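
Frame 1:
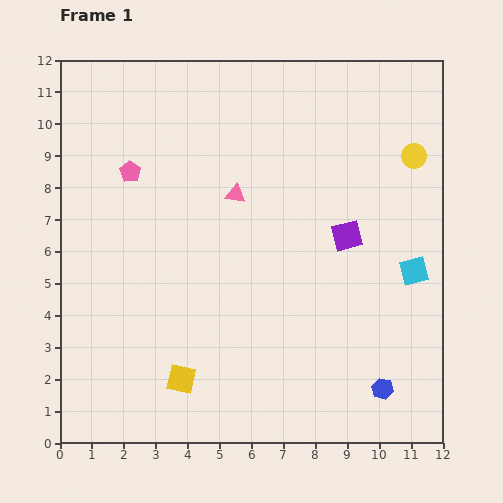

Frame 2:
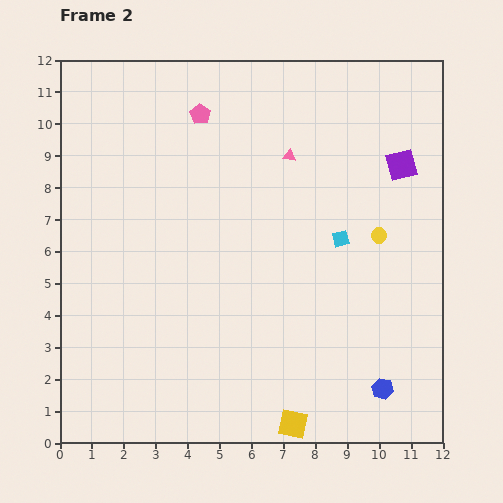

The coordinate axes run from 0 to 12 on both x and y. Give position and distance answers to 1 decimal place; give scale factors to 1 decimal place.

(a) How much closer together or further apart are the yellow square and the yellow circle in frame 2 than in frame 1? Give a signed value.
-3.6

Distance in frame 1: 10.1. Distance in frame 2: 6.5.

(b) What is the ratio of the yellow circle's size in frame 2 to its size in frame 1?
0.6×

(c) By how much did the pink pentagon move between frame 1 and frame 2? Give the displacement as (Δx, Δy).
(2.2, 1.8)

The pink pentagon was at (2.2, 8.5) in frame 1 and (4.4, 10.3) in frame 2.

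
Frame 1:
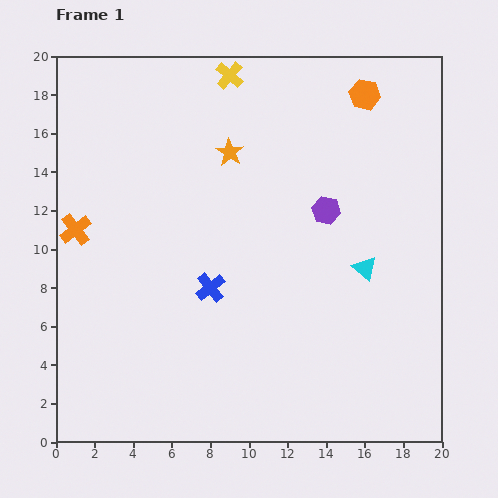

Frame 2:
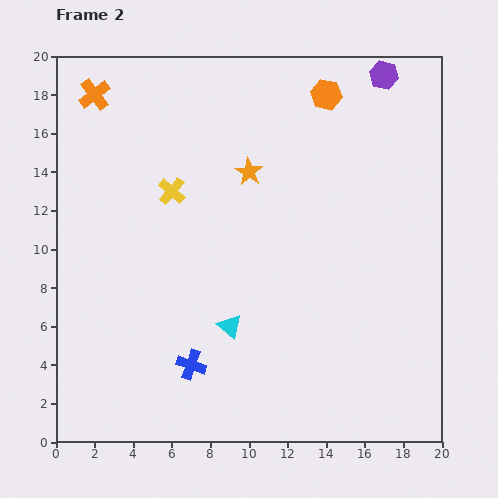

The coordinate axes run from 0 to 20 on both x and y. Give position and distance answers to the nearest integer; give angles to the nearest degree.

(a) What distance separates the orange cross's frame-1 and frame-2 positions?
7

The orange cross moved from (1, 11) to (2, 18), a distance of √(1² + 7²) ≈ 7.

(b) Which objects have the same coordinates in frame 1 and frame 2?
none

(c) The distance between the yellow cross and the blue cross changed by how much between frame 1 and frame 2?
-2

Distance in frame 1: 11. Distance in frame 2: 9.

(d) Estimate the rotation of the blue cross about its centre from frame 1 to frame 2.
32° counter-clockwise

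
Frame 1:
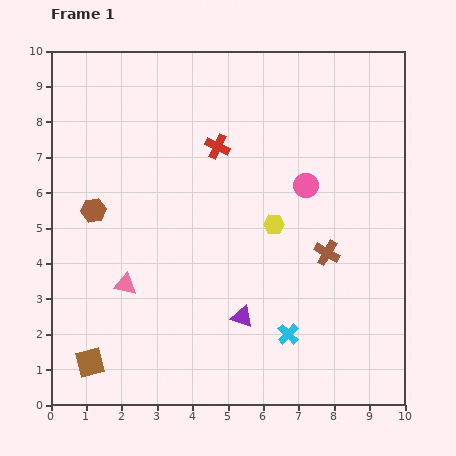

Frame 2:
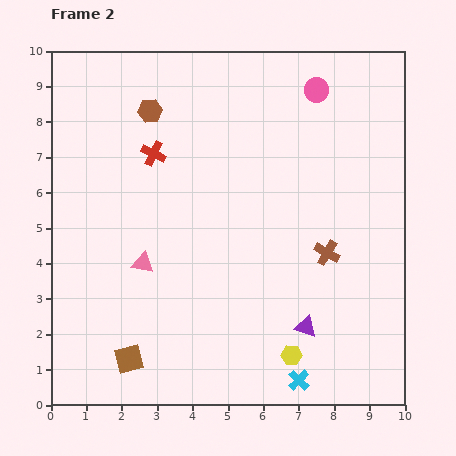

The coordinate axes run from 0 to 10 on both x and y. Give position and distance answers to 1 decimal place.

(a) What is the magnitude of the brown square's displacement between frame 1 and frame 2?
1.1

The brown square moved from (1.1, 1.2) to (2.2, 1.3), a distance of √(1.1² + 0.1²) ≈ 1.1.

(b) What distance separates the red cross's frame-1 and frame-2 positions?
1.8

The red cross moved from (4.7, 7.3) to (2.9, 7.1), a distance of √(1.8² + 0.2²) ≈ 1.8.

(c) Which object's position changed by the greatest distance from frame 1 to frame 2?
the yellow hexagon

(moved 3.7; next 3.2)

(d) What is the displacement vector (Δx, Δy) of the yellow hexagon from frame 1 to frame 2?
(0.5, -3.7)

The yellow hexagon was at (6.3, 5.1) in frame 1 and (6.8, 1.4) in frame 2.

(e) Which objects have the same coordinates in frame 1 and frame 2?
the brown cross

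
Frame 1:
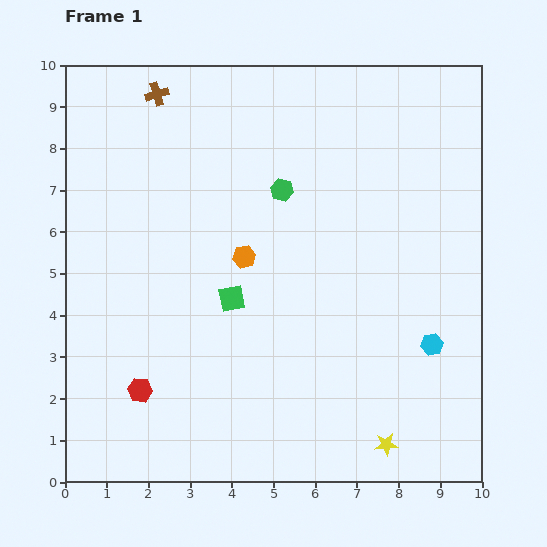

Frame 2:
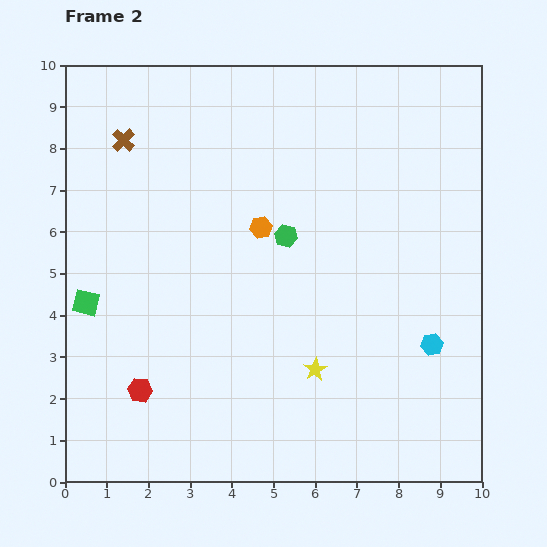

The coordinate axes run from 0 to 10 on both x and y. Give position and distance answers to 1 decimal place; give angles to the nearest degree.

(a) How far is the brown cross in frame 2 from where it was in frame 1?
1.4

The brown cross moved from (2.2, 9.3) to (1.4, 8.2), a distance of √(0.8² + 1.1²) ≈ 1.4.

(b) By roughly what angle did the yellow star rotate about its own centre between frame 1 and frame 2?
27° counter-clockwise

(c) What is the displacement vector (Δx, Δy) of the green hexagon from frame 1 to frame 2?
(0.1, -1.1)

The green hexagon was at (5.2, 7.0) in frame 1 and (5.3, 5.9) in frame 2.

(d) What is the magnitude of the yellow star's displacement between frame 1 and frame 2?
2.5

The yellow star moved from (7.7, 0.9) to (6.0, 2.7), a distance of √(1.7² + 1.8²) ≈ 2.5.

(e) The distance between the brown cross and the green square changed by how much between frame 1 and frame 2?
-1.2

Distance in frame 1: 5.2. Distance in frame 2: 4.0.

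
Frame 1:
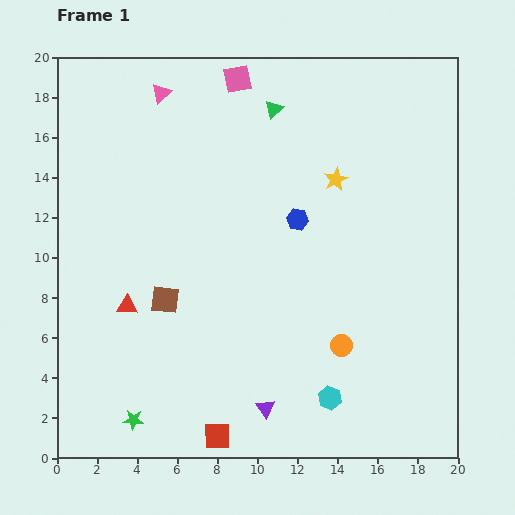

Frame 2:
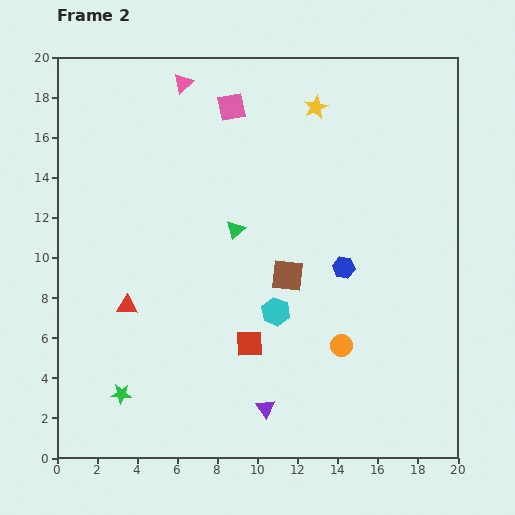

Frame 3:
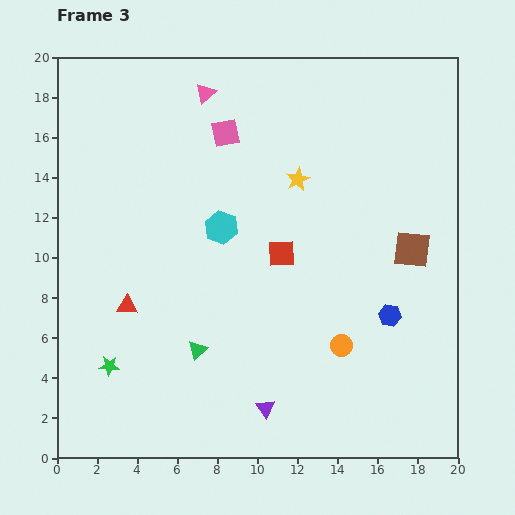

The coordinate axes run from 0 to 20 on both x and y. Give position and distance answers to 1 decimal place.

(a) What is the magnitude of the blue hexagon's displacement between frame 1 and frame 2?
3.3

The blue hexagon moved from (12.0, 11.9) to (14.3, 9.5), a distance of √(2.3² + 2.4²) ≈ 3.3.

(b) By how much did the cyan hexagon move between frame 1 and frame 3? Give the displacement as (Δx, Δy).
(-5.4, 8.5)

The cyan hexagon was at (13.6, 3.0) in frame 1 and (8.2, 11.5) in frame 3.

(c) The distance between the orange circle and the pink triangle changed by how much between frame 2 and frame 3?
-1.0

Distance in frame 2: 15.3. Distance in frame 3: 14.3.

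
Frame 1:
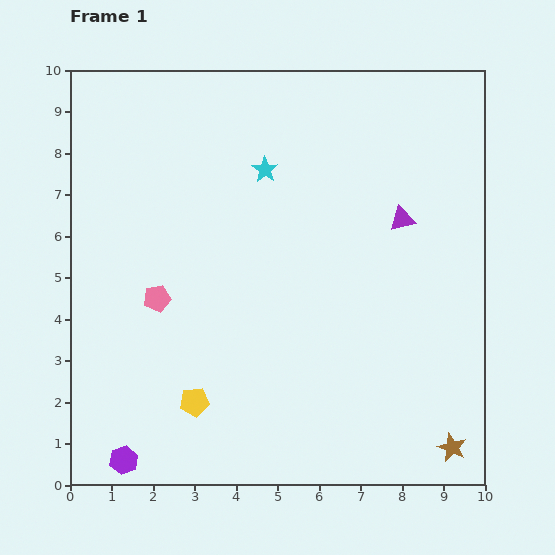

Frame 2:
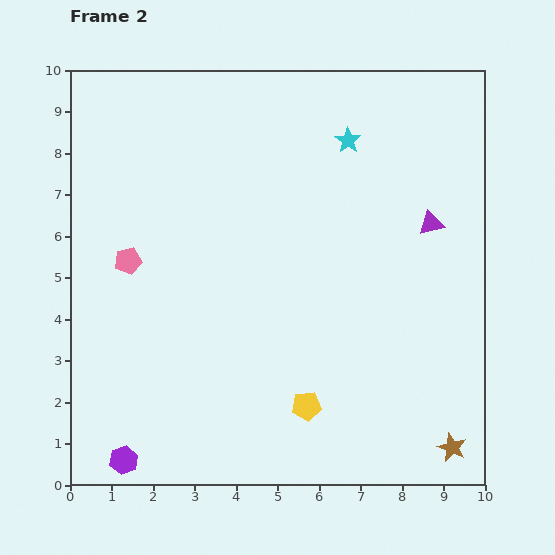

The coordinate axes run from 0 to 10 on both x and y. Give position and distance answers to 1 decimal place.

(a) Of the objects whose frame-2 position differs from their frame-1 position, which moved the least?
the purple triangle

(moved 0.7)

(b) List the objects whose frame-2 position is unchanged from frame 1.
the brown star, the purple hexagon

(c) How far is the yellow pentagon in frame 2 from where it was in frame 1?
2.7

The yellow pentagon moved from (3.0, 2.0) to (5.7, 1.9), a distance of √(2.7² + 0.1²) ≈ 2.7.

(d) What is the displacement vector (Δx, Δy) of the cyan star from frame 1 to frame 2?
(2.0, 0.7)

The cyan star was at (4.7, 7.6) in frame 1 and (6.7, 8.3) in frame 2.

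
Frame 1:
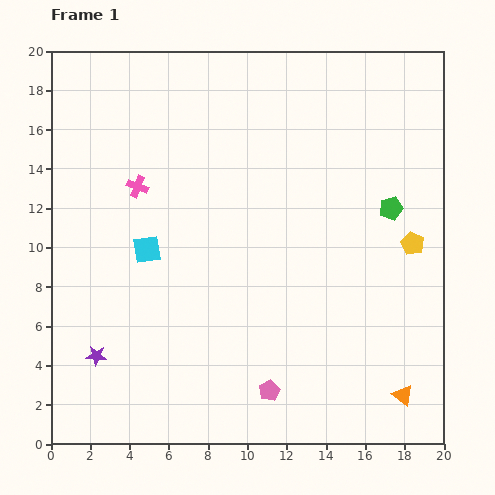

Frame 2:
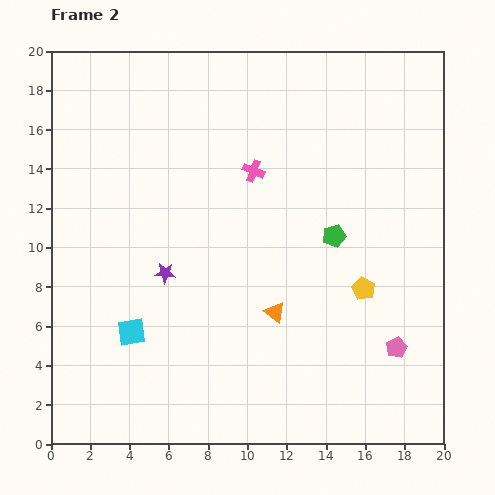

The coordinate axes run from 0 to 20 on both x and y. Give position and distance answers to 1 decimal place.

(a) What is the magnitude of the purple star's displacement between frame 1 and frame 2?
5.5

The purple star moved from (2.3, 4.5) to (5.8, 8.7), a distance of √(3.5² + 4.2²) ≈ 5.5.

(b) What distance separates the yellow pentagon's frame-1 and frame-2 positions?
3.4

The yellow pentagon moved from (18.4, 10.2) to (15.9, 7.9), a distance of √(2.5² + 2.3²) ≈ 3.4.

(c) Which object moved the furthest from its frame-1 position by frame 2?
the orange triangle

(moved 7.7; next 6.9)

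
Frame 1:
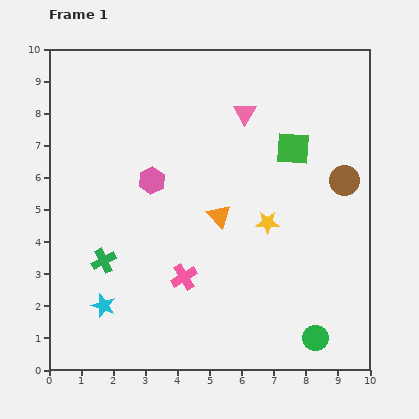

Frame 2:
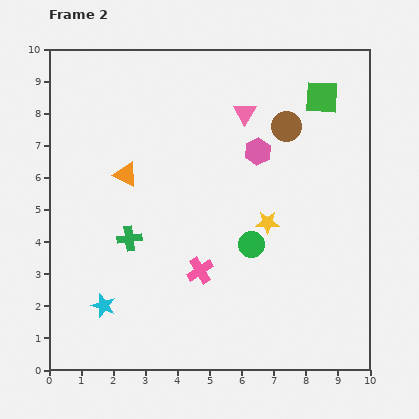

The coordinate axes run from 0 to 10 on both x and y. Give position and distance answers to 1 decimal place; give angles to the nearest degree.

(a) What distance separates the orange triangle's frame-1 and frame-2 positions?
3.2

The orange triangle moved from (5.3, 4.8) to (2.4, 6.1), a distance of √(2.9² + 1.3²) ≈ 3.2.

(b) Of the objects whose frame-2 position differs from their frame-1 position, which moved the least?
the pink cross

(moved 0.5)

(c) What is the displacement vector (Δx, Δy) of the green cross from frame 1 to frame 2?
(0.8, 0.7)

The green cross was at (1.7, 3.4) in frame 1 and (2.5, 4.1) in frame 2.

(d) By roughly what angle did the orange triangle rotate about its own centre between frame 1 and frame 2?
20° counter-clockwise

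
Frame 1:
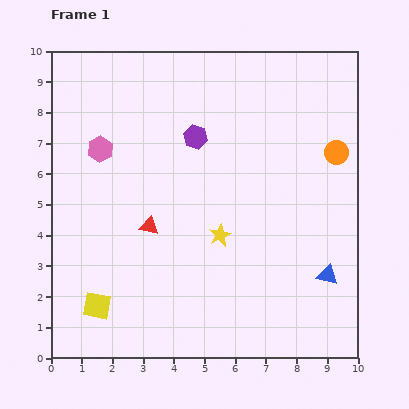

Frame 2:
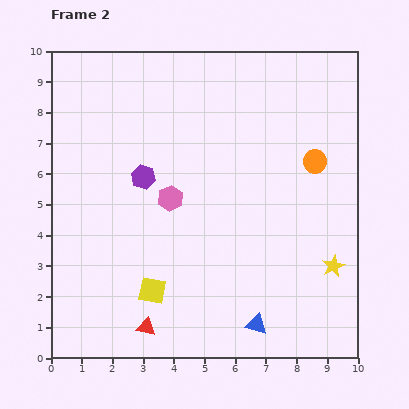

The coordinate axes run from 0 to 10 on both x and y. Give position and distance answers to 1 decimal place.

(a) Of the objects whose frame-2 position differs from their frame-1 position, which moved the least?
the orange circle

(moved 0.8)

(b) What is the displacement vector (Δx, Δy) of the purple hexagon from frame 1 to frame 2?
(-1.7, -1.3)

The purple hexagon was at (4.7, 7.2) in frame 1 and (3.0, 5.9) in frame 2.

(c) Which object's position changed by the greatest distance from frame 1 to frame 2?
the yellow star

(moved 3.8; next 3.3)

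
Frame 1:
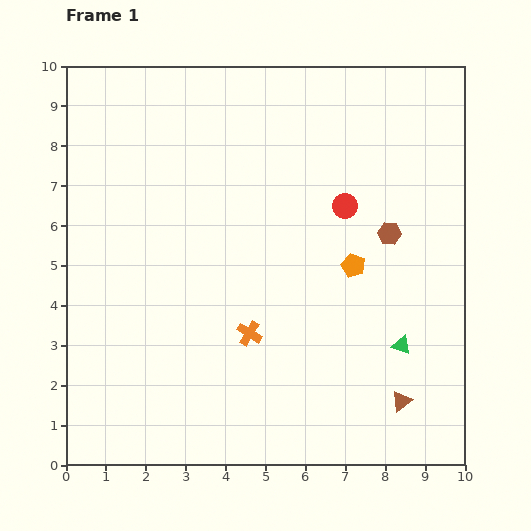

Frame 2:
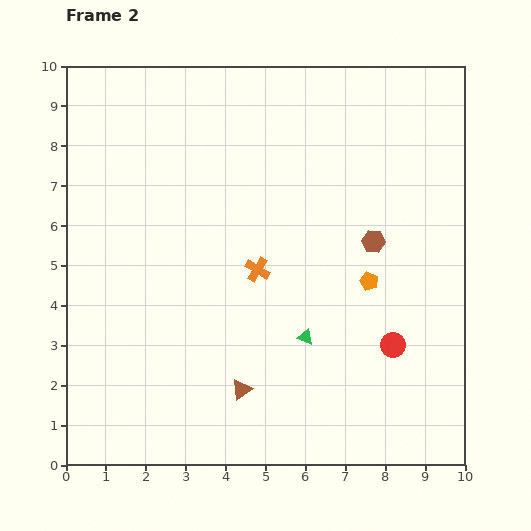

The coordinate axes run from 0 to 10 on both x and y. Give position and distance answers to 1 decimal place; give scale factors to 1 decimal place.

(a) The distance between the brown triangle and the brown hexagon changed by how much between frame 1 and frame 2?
+0.8

Distance in frame 1: 4.2. Distance in frame 2: 5.0.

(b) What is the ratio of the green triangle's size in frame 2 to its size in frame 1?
0.8×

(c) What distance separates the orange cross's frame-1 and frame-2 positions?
1.6

The orange cross moved from (4.6, 3.3) to (4.8, 4.9), a distance of √(0.2² + 1.6²) ≈ 1.6.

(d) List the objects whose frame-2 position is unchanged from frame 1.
none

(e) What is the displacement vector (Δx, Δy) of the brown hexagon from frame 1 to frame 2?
(-0.4, -0.2)

The brown hexagon was at (8.1, 5.8) in frame 1 and (7.7, 5.6) in frame 2.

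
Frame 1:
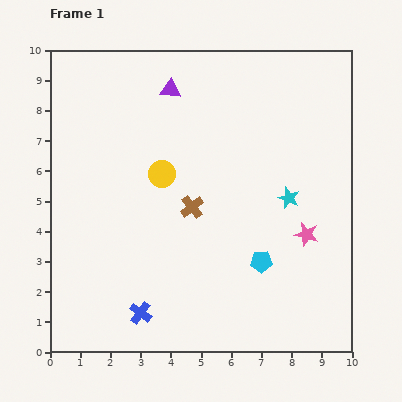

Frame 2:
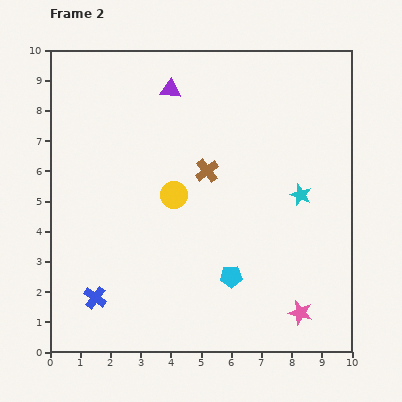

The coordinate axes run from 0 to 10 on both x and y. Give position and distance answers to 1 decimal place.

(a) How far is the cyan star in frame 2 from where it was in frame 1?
0.4

The cyan star moved from (7.9, 5.1) to (8.3, 5.2), a distance of √(0.4² + 0.1²) ≈ 0.4.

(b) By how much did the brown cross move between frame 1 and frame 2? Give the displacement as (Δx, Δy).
(0.5, 1.2)

The brown cross was at (4.7, 4.8) in frame 1 and (5.2, 6.0) in frame 2.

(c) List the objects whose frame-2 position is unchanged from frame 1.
the purple triangle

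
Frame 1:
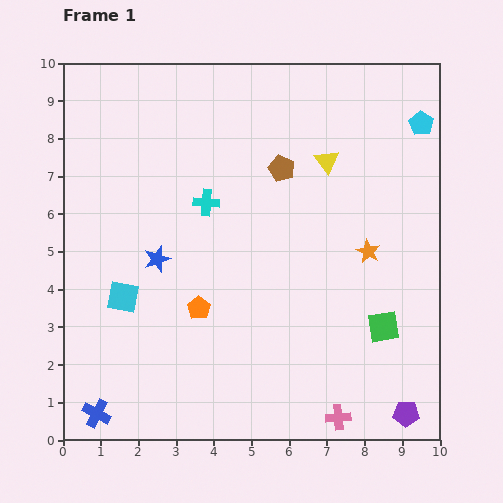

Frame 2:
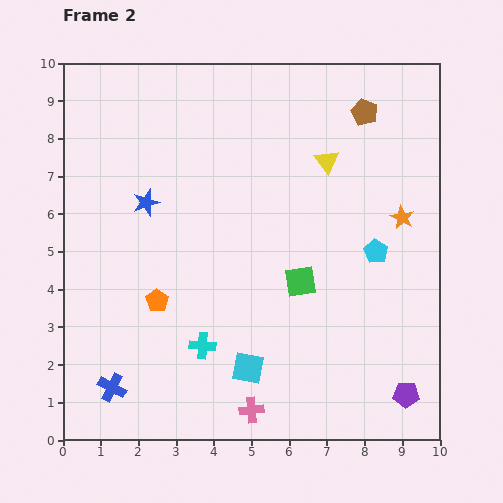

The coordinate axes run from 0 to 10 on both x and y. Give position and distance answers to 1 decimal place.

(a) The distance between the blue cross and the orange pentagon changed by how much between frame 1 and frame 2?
-1.3

Distance in frame 1: 3.9. Distance in frame 2: 2.6.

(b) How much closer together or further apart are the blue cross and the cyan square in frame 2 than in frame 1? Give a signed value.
+0.4

Distance in frame 1: 3.2. Distance in frame 2: 3.6.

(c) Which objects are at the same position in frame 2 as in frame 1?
the yellow triangle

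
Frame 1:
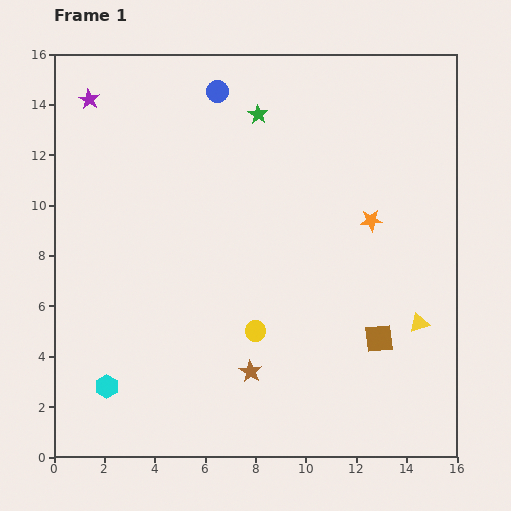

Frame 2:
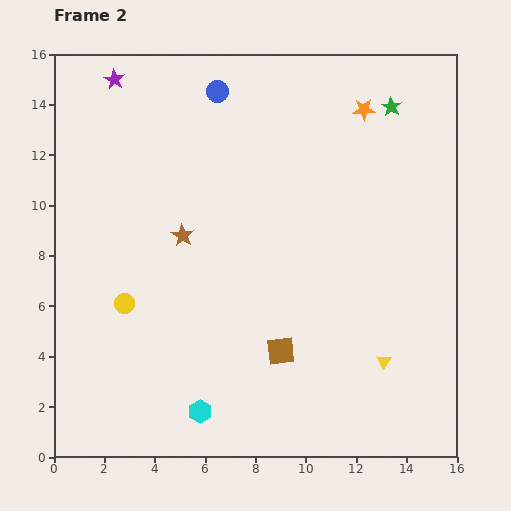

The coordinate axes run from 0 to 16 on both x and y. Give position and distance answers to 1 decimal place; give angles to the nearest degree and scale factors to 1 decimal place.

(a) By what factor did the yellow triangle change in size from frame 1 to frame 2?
0.8×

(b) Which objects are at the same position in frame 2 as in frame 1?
the blue circle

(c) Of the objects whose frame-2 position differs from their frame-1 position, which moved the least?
the purple star

(moved 1.3)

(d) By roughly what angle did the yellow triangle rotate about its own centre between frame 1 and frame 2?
39° counter-clockwise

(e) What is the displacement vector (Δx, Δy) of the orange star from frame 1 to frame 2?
(-0.3, 4.4)

The orange star was at (12.6, 9.4) in frame 1 and (12.3, 13.8) in frame 2.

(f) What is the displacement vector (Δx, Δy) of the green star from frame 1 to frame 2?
(5.3, 0.3)

The green star was at (8.1, 13.6) in frame 1 and (13.4, 13.9) in frame 2.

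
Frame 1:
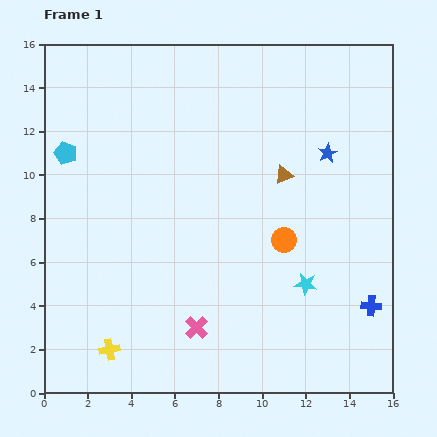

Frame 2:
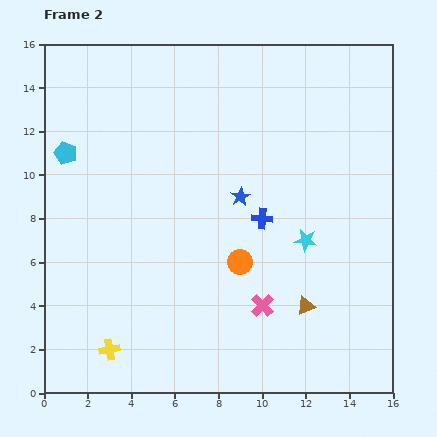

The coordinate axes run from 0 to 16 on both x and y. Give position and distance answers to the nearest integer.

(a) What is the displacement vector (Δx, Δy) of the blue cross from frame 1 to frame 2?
(-5, 4)

The blue cross was at (15, 4) in frame 1 and (10, 8) in frame 2.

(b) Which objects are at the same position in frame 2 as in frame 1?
the yellow cross, the cyan pentagon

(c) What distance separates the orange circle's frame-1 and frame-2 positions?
2

The orange circle moved from (11, 7) to (9, 6), a distance of √(2² + 1²) ≈ 2.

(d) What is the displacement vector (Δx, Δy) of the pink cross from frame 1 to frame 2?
(3, 1)

The pink cross was at (7, 3) in frame 1 and (10, 4) in frame 2.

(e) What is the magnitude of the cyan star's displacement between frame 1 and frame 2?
2

The cyan star moved from (12, 5) to (12, 7), a distance of √(0² + 2²) ≈ 2.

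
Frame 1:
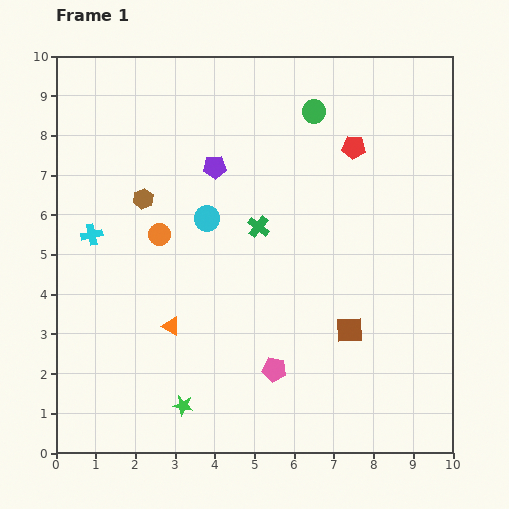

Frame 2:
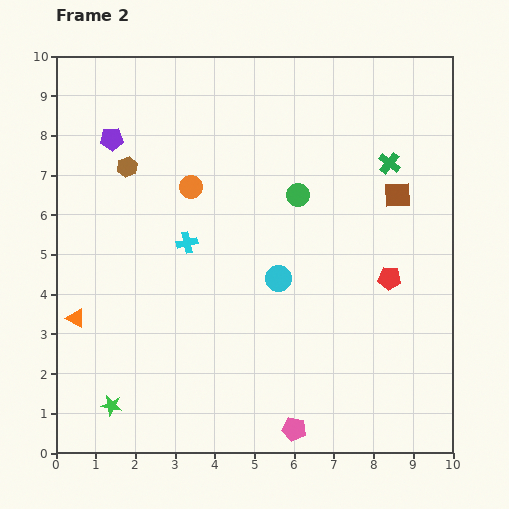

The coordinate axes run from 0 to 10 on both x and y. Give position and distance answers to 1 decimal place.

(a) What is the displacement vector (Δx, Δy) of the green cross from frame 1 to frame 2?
(3.3, 1.6)

The green cross was at (5.1, 5.7) in frame 1 and (8.4, 7.3) in frame 2.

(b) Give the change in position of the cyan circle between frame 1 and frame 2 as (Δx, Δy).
(1.8, -1.5)

The cyan circle was at (3.8, 5.9) in frame 1 and (5.6, 4.4) in frame 2.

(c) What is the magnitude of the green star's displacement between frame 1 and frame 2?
1.8

The green star moved from (3.2, 1.2) to (1.4, 1.2), a distance of √(1.8² + 0.0²) ≈ 1.8.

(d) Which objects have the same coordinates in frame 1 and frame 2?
none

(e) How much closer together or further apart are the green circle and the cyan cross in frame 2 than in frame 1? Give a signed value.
-3.4

Distance in frame 1: 6.4. Distance in frame 2: 3.0.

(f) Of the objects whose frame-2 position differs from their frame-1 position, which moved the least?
the brown hexagon

(moved 0.9)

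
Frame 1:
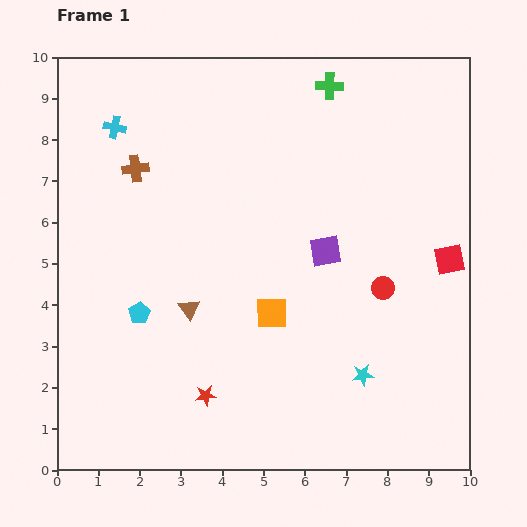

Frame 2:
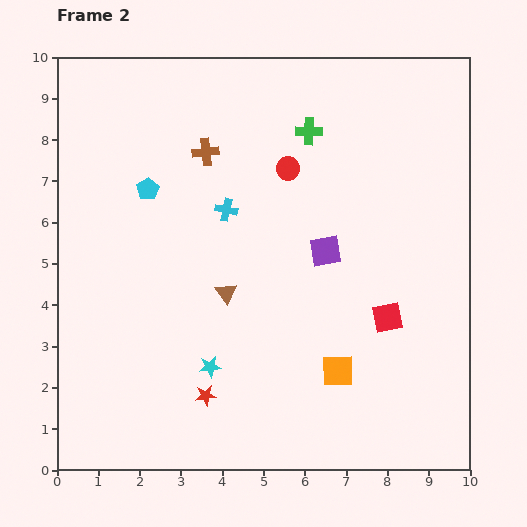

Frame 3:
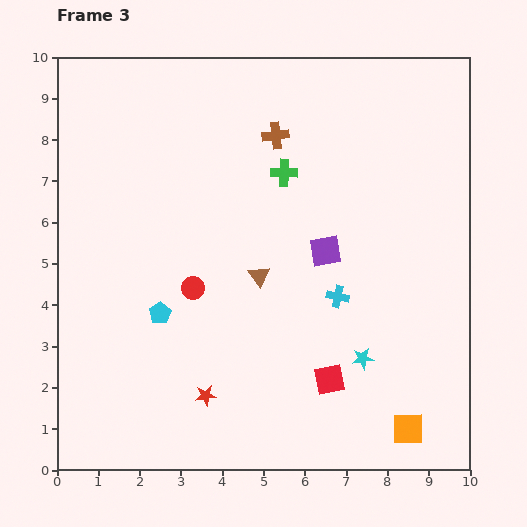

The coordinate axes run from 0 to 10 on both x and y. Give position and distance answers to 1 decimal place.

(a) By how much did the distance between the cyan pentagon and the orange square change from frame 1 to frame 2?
+3.2

Distance in frame 1: 3.2. Distance in frame 2: 6.4.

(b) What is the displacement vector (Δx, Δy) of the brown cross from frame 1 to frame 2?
(1.7, 0.4)

The brown cross was at (1.9, 7.3) in frame 1 and (3.6, 7.7) in frame 2.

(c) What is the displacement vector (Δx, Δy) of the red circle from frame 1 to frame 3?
(-4.6, 0.0)

The red circle was at (7.9, 4.4) in frame 1 and (3.3, 4.4) in frame 3.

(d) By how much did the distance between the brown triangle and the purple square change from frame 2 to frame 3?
-0.9

Distance in frame 2: 2.6. Distance in frame 3: 1.7.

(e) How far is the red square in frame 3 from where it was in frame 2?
2.1

The red square moved from (8.0, 3.7) to (6.6, 2.2), a distance of √(1.4² + 1.5²) ≈ 2.1.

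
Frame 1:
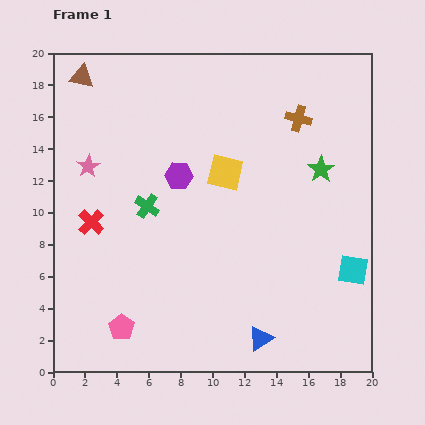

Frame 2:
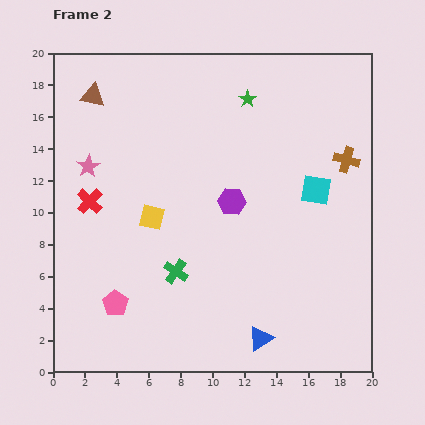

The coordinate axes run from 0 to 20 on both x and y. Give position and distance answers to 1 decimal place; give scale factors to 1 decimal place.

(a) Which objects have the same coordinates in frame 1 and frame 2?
the blue triangle, the pink star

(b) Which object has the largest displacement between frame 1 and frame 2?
the green star

(moved 6.4; next 5.5)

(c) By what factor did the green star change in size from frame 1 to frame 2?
0.6×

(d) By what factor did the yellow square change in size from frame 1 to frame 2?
0.7×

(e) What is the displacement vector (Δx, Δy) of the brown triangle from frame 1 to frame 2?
(0.7, -1.2)

The brown triangle was at (1.8, 18.5) in frame 1 and (2.5, 17.3) in frame 2.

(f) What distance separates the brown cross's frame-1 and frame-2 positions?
4.0

The brown cross moved from (15.4, 15.9) to (18.4, 13.3), a distance of √(3.0² + 2.6²) ≈ 4.0.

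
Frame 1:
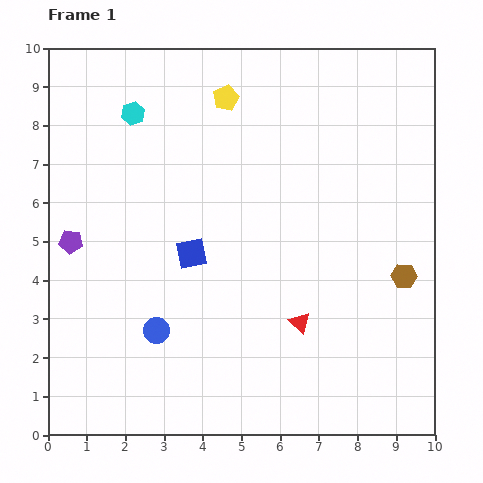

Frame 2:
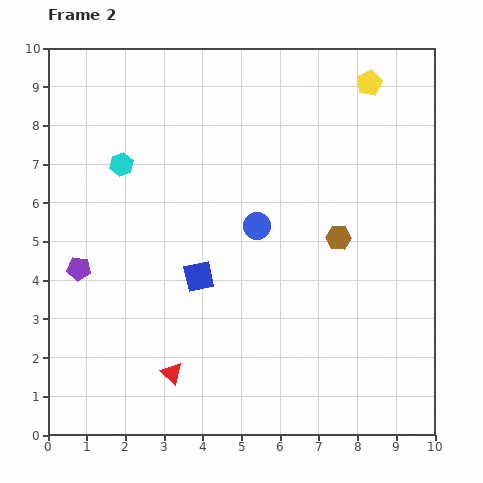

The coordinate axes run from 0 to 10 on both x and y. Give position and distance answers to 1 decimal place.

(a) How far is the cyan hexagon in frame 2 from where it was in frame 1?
1.3

The cyan hexagon moved from (2.2, 8.3) to (1.9, 7.0), a distance of √(0.3² + 1.3²) ≈ 1.3.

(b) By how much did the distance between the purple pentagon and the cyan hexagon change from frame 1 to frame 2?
-0.8

Distance in frame 1: 3.7. Distance in frame 2: 2.9.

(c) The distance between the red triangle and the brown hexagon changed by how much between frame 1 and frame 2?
+2.5

Distance in frame 1: 3.0. Distance in frame 2: 5.5.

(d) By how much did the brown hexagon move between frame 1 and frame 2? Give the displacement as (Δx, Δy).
(-1.7, 1.0)

The brown hexagon was at (9.2, 4.1) in frame 1 and (7.5, 5.1) in frame 2.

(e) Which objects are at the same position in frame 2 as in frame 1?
none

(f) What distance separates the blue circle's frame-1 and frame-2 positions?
3.7

The blue circle moved from (2.8, 2.7) to (5.4, 5.4), a distance of √(2.6² + 2.7²) ≈ 3.7.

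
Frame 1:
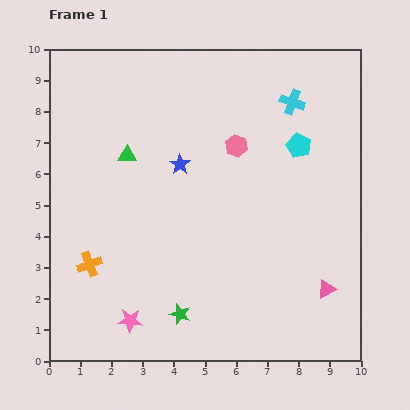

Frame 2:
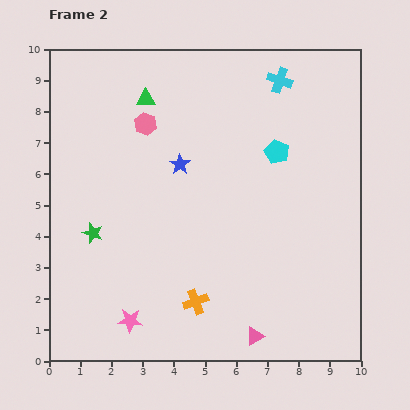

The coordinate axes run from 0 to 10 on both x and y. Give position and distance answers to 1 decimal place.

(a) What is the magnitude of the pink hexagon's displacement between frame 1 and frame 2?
3.0

The pink hexagon moved from (6.0, 6.9) to (3.1, 7.6), a distance of √(2.9² + 0.7²) ≈ 3.0.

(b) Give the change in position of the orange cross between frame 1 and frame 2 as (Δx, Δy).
(3.4, -1.2)

The orange cross was at (1.3, 3.1) in frame 1 and (4.7, 1.9) in frame 2.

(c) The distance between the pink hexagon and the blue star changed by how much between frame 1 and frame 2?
-0.2

Distance in frame 1: 1.9. Distance in frame 2: 1.7.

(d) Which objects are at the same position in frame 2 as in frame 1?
the pink star, the blue star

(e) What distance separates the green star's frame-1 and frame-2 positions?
3.8

The green star moved from (4.2, 1.5) to (1.4, 4.1), a distance of √(2.8² + 2.6²) ≈ 3.8.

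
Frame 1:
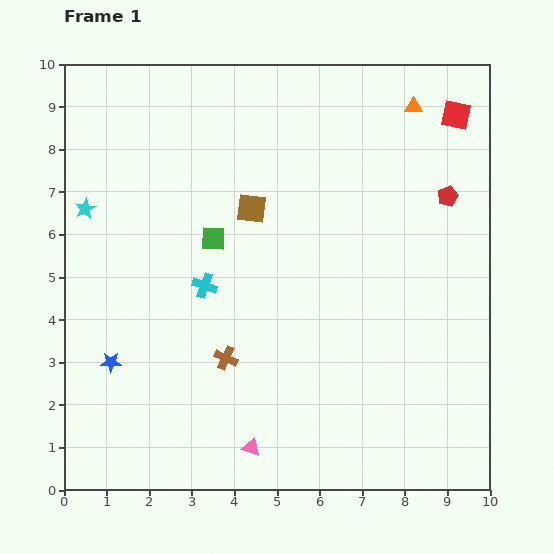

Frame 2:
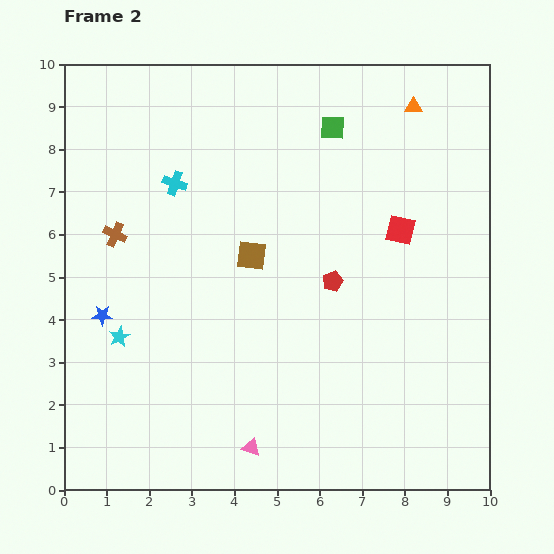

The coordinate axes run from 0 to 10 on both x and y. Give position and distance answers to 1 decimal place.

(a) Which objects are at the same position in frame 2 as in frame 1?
the pink triangle, the orange triangle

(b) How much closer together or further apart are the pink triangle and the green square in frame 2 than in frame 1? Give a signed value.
+2.7

Distance in frame 1: 5.0. Distance in frame 2: 7.7.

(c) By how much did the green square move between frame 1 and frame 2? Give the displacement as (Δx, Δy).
(2.8, 2.6)

The green square was at (3.5, 5.9) in frame 1 and (6.3, 8.5) in frame 2.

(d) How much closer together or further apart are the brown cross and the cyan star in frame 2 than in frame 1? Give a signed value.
-2.4

Distance in frame 1: 4.8. Distance in frame 2: 2.4.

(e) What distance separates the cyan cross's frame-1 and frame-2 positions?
2.5

The cyan cross moved from (3.3, 4.8) to (2.6, 7.2), a distance of √(0.7² + 2.4²) ≈ 2.5.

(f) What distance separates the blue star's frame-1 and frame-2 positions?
1.1

The blue star moved from (1.1, 3.0) to (0.9, 4.1), a distance of √(0.2² + 1.1²) ≈ 1.1.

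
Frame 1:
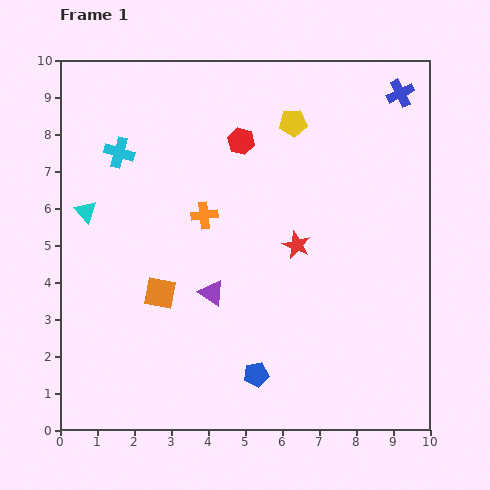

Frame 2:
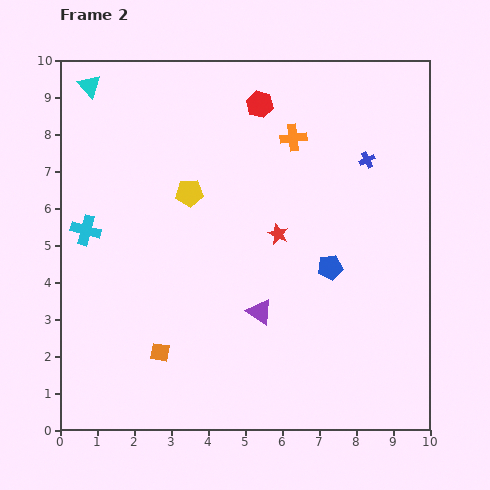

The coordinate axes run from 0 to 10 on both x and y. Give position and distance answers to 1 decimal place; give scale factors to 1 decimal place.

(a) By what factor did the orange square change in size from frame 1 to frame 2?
0.6×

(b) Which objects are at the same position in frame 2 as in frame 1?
none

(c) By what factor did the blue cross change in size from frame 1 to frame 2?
0.6×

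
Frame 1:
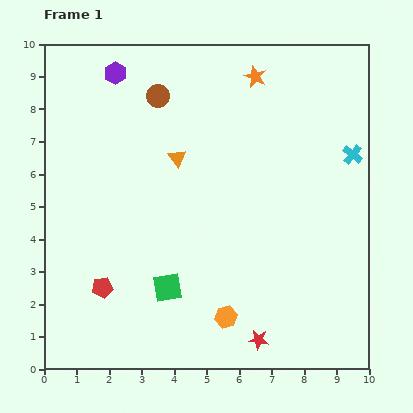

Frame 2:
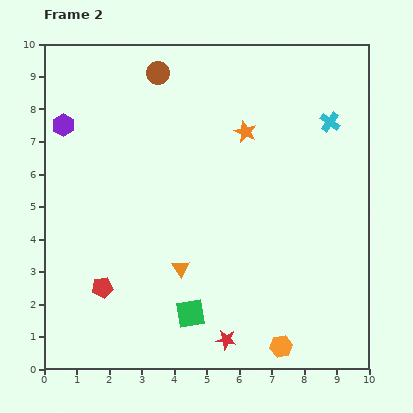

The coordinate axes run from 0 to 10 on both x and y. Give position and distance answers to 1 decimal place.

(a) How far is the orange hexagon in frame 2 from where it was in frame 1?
1.9

The orange hexagon moved from (5.6, 1.6) to (7.3, 0.7), a distance of √(1.7² + 0.9²) ≈ 1.9.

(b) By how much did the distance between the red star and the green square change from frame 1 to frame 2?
-1.8

Distance in frame 1: 3.2. Distance in frame 2: 1.4.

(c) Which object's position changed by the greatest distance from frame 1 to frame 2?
the orange triangle

(moved 3.4; next 2.3)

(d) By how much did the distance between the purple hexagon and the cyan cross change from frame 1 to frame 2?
+0.5

Distance in frame 1: 7.7. Distance in frame 2: 8.2.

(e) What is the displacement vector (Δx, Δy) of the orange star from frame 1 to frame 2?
(-0.3, -1.7)

The orange star was at (6.5, 9.0) in frame 1 and (6.2, 7.3) in frame 2.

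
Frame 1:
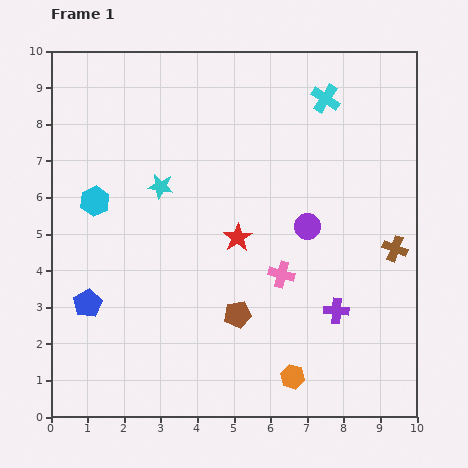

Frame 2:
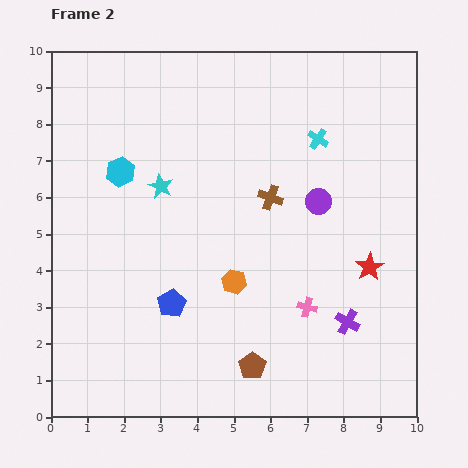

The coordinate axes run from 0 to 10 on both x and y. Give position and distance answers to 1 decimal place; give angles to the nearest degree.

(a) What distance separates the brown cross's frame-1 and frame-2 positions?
3.7

The brown cross moved from (9.4, 4.6) to (6.0, 6.0), a distance of √(3.4² + 1.4²) ≈ 3.7.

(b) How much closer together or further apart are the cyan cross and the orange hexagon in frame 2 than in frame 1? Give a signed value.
-3.2

Distance in frame 1: 7.7. Distance in frame 2: 4.5.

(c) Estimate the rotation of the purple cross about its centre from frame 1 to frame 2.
26° clockwise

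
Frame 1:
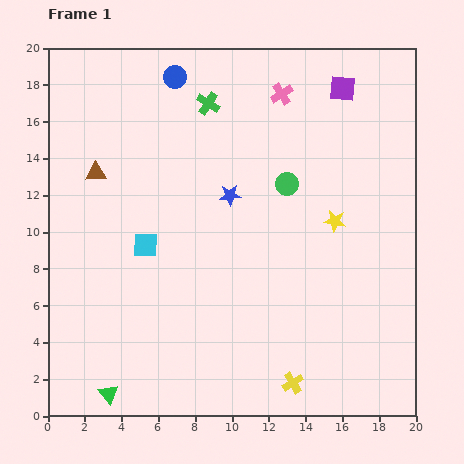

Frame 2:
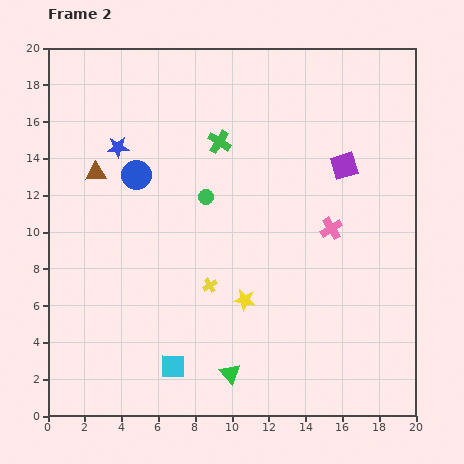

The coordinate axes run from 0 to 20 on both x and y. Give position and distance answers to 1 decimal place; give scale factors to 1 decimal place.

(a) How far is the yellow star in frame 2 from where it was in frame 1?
6.5

The yellow star moved from (15.6, 10.6) to (10.7, 6.3), a distance of √(4.9² + 4.3²) ≈ 6.5.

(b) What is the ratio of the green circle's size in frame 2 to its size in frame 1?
0.6×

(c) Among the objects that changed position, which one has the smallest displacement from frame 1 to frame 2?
the green cross

(moved 2.2)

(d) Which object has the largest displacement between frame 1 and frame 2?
the pink cross

(moved 7.8; next 7.0)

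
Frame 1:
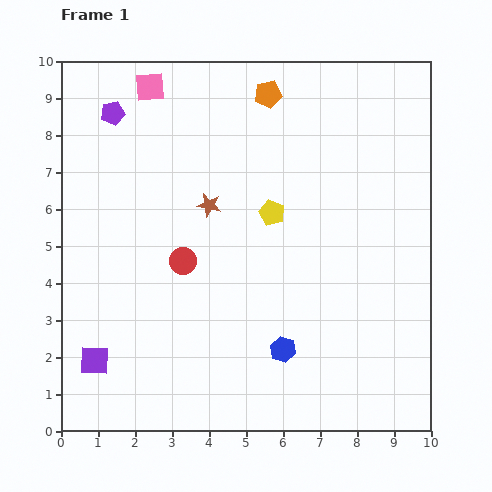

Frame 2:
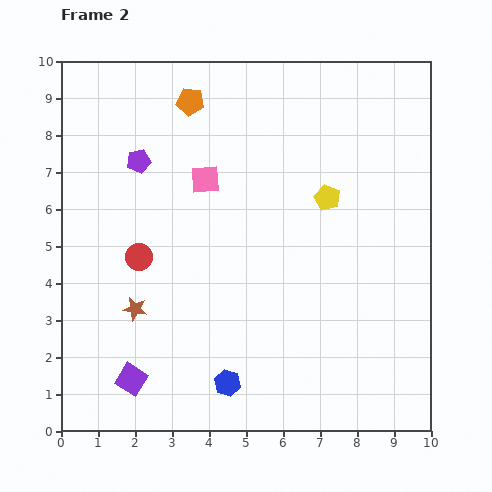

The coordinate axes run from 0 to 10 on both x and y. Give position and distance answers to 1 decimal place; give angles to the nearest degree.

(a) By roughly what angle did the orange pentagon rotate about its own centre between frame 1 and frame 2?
17° clockwise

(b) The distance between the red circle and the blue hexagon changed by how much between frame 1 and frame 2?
+0.6

Distance in frame 1: 3.6. Distance in frame 2: 4.2.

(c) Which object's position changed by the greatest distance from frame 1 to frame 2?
the brown star

(moved 3.4; next 2.9)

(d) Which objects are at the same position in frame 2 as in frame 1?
none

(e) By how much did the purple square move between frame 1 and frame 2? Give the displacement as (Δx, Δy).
(1.0, -0.5)

The purple square was at (0.9, 1.9) in frame 1 and (1.9, 1.4) in frame 2.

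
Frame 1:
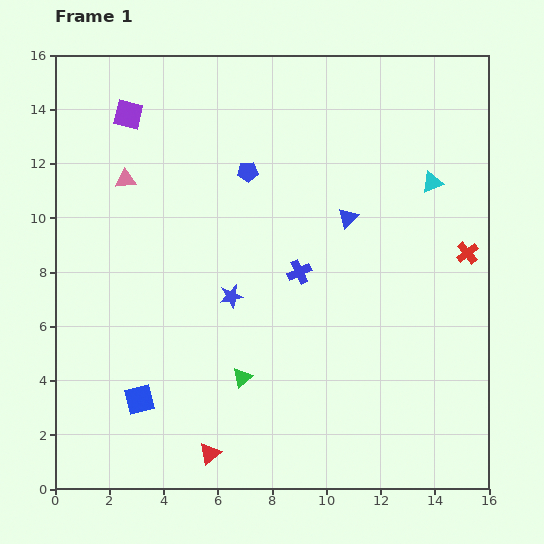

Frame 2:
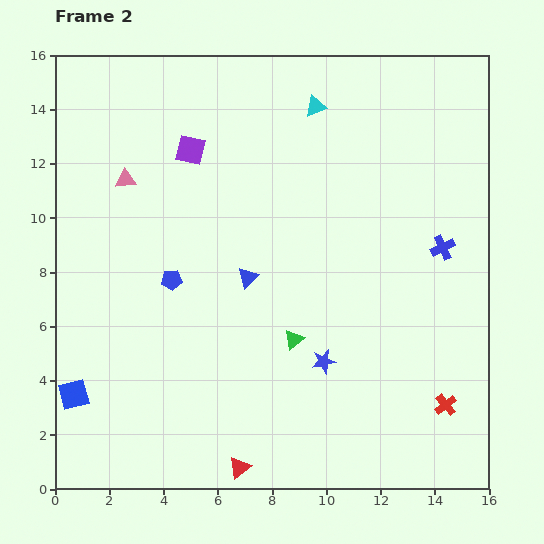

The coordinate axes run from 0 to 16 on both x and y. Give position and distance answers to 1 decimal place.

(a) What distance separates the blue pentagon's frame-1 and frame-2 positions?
4.9

The blue pentagon moved from (7.1, 11.7) to (4.3, 7.7), a distance of √(2.8² + 4.0²) ≈ 4.9.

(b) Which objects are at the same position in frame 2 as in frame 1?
the pink triangle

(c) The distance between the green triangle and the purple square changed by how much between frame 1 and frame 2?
-2.6

Distance in frame 1: 10.6. Distance in frame 2: 8.0.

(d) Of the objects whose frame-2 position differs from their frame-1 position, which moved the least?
the red triangle

(moved 1.2)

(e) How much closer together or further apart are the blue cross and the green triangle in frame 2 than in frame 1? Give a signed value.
+2.1

Distance in frame 1: 4.4. Distance in frame 2: 6.5.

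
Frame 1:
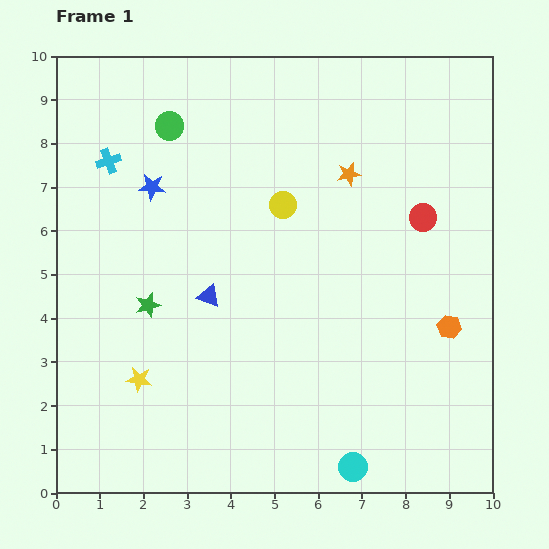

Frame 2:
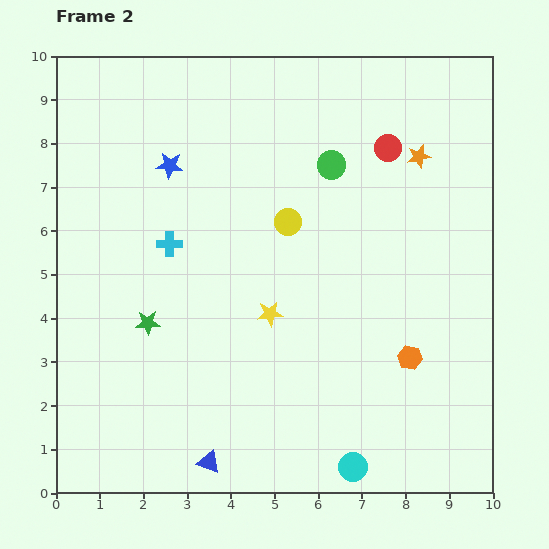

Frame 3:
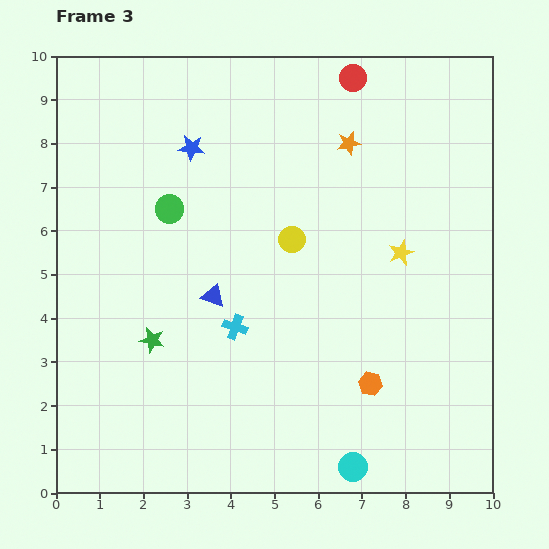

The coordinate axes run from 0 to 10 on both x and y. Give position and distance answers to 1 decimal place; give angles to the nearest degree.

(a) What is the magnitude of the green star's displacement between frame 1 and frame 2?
0.4

The green star moved from (2.1, 4.3) to (2.1, 3.9), a distance of √(0.0² + 0.4²) ≈ 0.4.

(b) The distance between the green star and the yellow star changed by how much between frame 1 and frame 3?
+4.3

Distance in frame 1: 1.7. Distance in frame 3: 6.0.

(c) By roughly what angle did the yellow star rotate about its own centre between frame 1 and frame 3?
31° counter-clockwise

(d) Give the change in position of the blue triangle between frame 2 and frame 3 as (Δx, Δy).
(0.1, 3.8)

The blue triangle was at (3.5, 0.7) in frame 2 and (3.6, 4.5) in frame 3.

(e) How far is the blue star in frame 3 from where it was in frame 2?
0.6

The blue star moved from (2.6, 7.5) to (3.1, 7.9), a distance of √(0.5² + 0.4²) ≈ 0.6.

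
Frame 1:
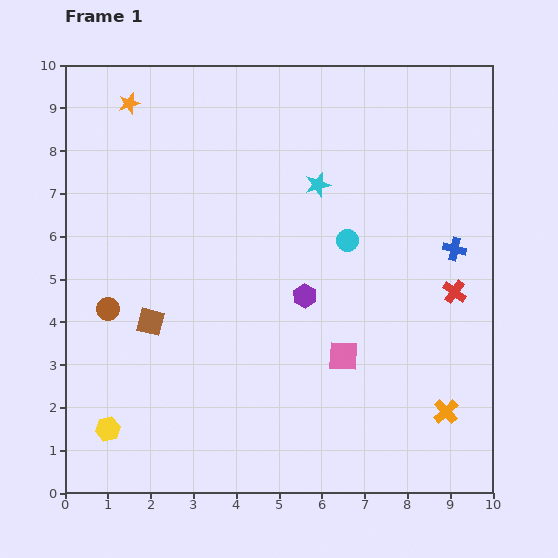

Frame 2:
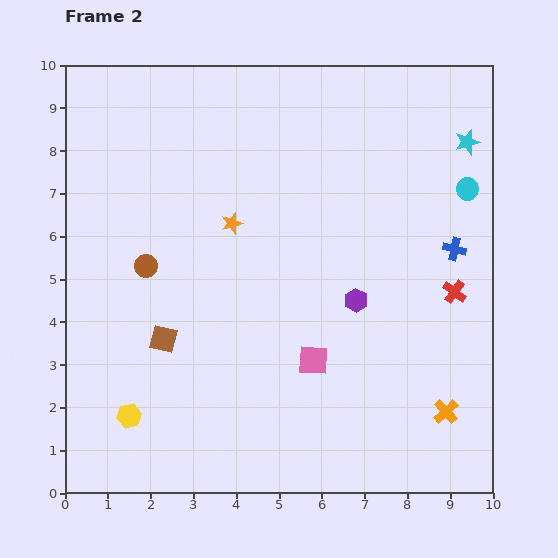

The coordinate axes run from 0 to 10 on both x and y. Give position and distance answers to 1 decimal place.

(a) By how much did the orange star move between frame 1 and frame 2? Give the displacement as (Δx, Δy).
(2.4, -2.8)

The orange star was at (1.5, 9.1) in frame 1 and (3.9, 6.3) in frame 2.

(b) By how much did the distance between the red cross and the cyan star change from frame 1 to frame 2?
-0.6

Distance in frame 1: 4.1. Distance in frame 2: 3.5.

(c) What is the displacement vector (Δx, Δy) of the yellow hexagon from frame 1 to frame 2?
(0.5, 0.3)

The yellow hexagon was at (1.0, 1.5) in frame 1 and (1.5, 1.8) in frame 2.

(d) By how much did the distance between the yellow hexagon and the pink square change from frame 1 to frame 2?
-1.3

Distance in frame 1: 5.8. Distance in frame 2: 4.5.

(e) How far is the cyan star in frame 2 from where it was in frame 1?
3.6

The cyan star moved from (5.9, 7.2) to (9.4, 8.2), a distance of √(3.5² + 1.0²) ≈ 3.6.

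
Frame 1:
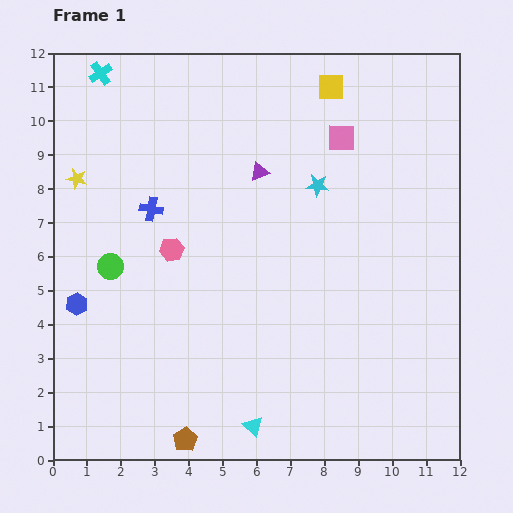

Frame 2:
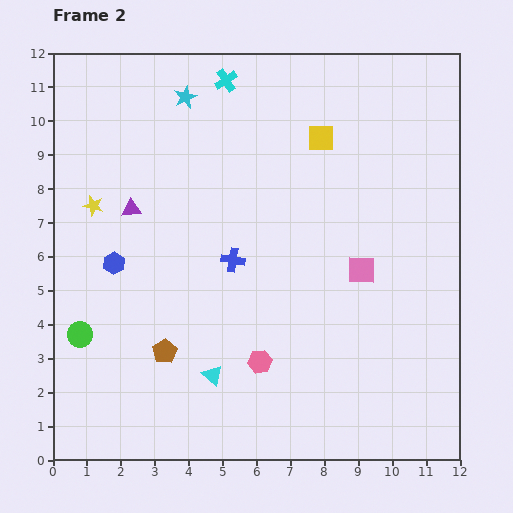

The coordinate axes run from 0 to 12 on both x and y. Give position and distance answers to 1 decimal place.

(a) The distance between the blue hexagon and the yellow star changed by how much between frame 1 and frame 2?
-1.9

Distance in frame 1: 3.7. Distance in frame 2: 1.8.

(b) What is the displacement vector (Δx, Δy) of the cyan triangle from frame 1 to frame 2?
(-1.2, 1.5)

The cyan triangle was at (5.9, 1.0) in frame 1 and (4.7, 2.5) in frame 2.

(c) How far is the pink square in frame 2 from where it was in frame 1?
3.9

The pink square moved from (8.5, 9.5) to (9.1, 5.6), a distance of √(0.6² + 3.9²) ≈ 3.9.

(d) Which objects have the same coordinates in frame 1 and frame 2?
none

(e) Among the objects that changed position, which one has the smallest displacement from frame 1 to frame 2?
the yellow star

(moved 0.9)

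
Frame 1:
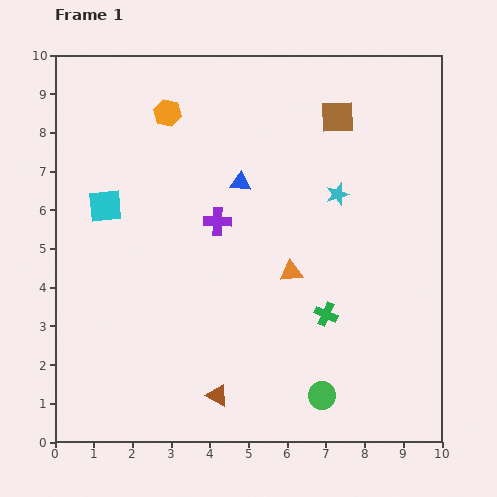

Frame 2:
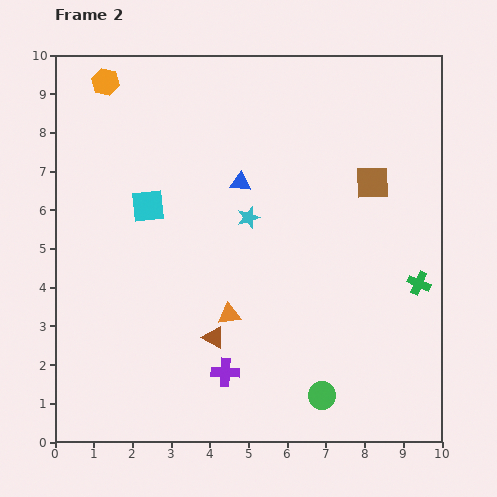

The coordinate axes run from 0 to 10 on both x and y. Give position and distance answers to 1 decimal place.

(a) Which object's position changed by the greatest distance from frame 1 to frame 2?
the purple cross

(moved 3.9; next 2.5)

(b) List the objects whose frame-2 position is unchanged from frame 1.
the green circle, the blue triangle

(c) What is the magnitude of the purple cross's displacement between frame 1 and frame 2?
3.9

The purple cross moved from (4.2, 5.7) to (4.4, 1.8), a distance of √(0.2² + 3.9²) ≈ 3.9.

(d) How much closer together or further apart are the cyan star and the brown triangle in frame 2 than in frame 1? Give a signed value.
-2.9

Distance in frame 1: 6.1. Distance in frame 2: 3.2.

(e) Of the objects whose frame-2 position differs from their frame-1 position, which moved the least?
the cyan square

(moved 1.1)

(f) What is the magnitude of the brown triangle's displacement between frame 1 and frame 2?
1.5

The brown triangle moved from (4.2, 1.2) to (4.1, 2.7), a distance of √(0.1² + 1.5²) ≈ 1.5.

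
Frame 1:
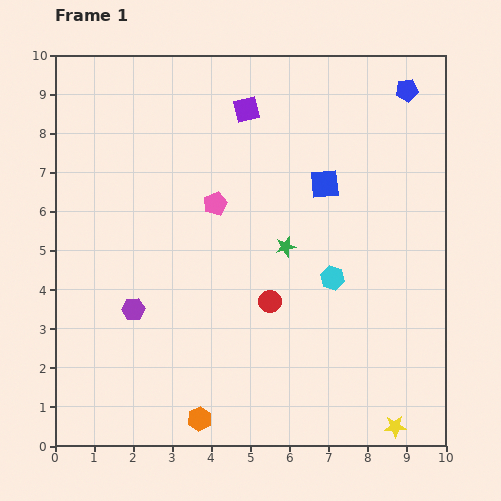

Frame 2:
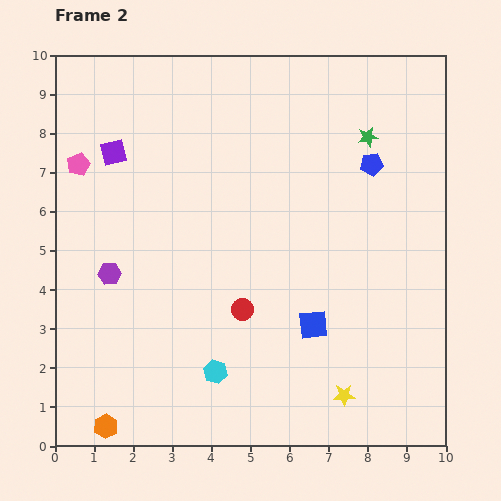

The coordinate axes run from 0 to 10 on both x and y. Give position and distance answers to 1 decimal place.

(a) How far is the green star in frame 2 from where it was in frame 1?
3.5

The green star moved from (5.9, 5.1) to (8.0, 7.9), a distance of √(2.1² + 2.8²) ≈ 3.5.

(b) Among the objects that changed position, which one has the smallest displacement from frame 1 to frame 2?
the red circle

(moved 0.7)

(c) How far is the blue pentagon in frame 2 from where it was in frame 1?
2.1

The blue pentagon moved from (9.0, 9.1) to (8.1, 7.2), a distance of √(0.9² + 1.9²) ≈ 2.1.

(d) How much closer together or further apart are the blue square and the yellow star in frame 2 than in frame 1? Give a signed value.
-4.5

Distance in frame 1: 6.5. Distance in frame 2: 2.0.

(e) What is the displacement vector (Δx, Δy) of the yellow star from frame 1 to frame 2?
(-1.3, 0.8)

The yellow star was at (8.7, 0.5) in frame 1 and (7.4, 1.3) in frame 2.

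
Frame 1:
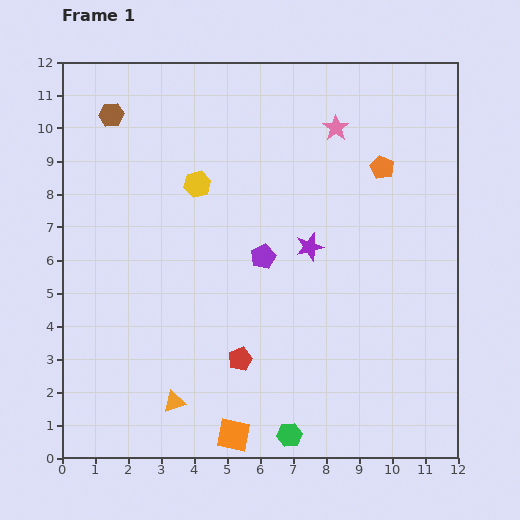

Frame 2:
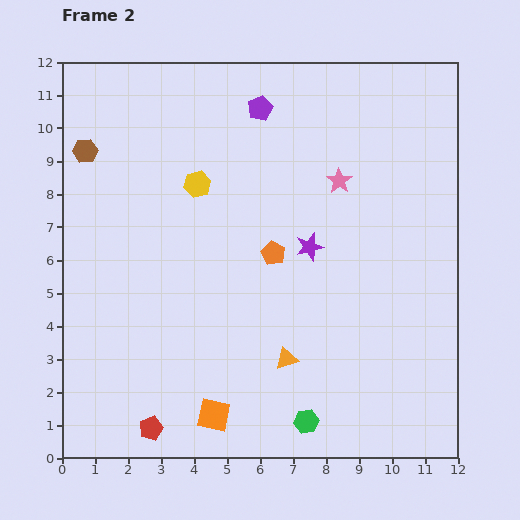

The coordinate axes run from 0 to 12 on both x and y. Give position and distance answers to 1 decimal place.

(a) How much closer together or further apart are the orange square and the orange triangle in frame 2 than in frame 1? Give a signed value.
+0.7

Distance in frame 1: 2.1. Distance in frame 2: 2.8.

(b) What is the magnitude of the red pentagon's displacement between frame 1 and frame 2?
3.4

The red pentagon moved from (5.4, 3.0) to (2.7, 0.9), a distance of √(2.7² + 2.1²) ≈ 3.4.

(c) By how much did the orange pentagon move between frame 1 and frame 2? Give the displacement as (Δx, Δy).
(-3.3, -2.6)

The orange pentagon was at (9.7, 8.8) in frame 1 and (6.4, 6.2) in frame 2.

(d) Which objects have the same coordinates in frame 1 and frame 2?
the yellow hexagon, the purple star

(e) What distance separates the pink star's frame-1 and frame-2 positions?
1.6

The pink star moved from (8.3, 10.0) to (8.4, 8.4), a distance of √(0.1² + 1.6²) ≈ 1.6.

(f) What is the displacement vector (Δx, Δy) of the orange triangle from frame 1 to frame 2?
(3.4, 1.3)

The orange triangle was at (3.4, 1.7) in frame 1 and (6.8, 3.0) in frame 2.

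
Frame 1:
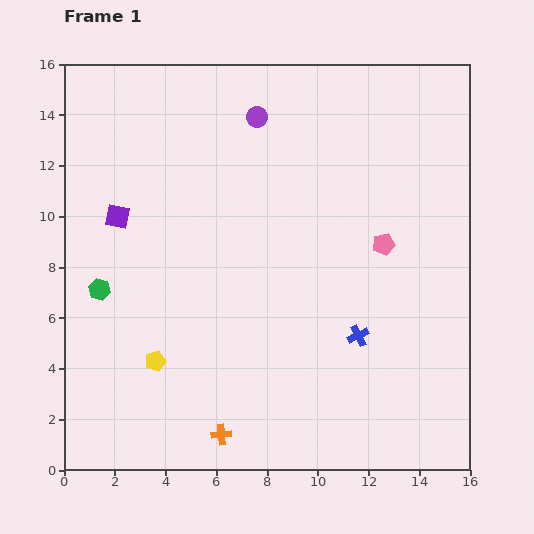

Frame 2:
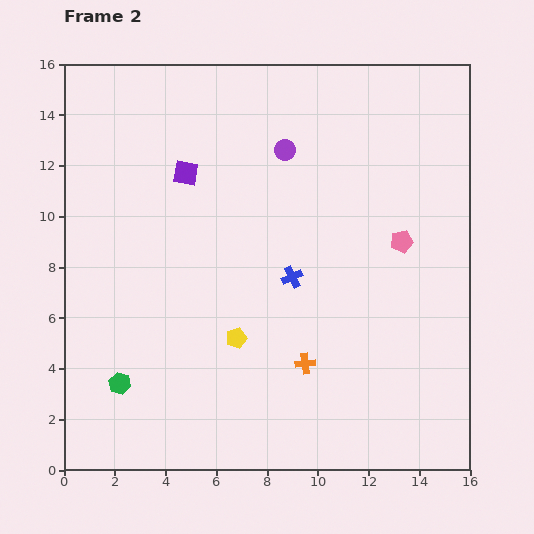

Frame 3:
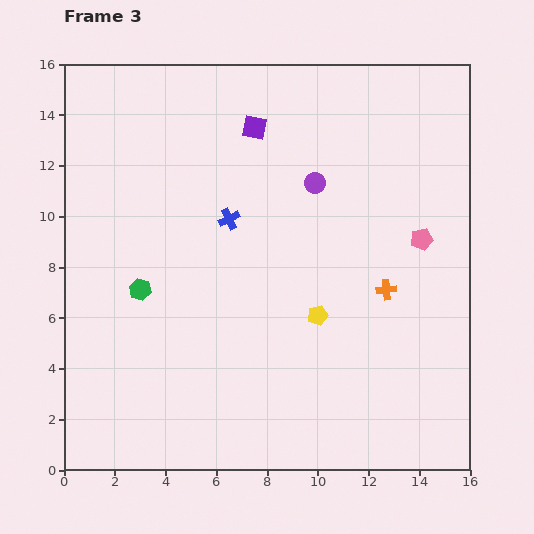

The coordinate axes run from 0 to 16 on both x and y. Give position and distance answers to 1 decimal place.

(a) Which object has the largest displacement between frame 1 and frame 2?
the orange cross

(moved 4.3; next 3.8)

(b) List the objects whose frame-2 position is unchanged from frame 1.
none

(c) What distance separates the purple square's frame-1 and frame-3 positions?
6.4

The purple square moved from (2.1, 10.0) to (7.5, 13.5), a distance of √(5.4² + 3.5²) ≈ 6.4.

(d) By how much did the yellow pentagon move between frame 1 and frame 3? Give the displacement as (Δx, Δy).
(6.4, 1.8)

The yellow pentagon was at (3.6, 4.3) in frame 1 and (10.0, 6.1) in frame 3.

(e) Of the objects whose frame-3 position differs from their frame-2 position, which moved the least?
the pink pentagon

(moved 0.8)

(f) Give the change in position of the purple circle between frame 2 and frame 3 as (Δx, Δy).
(1.2, -1.3)

The purple circle was at (8.7, 12.6) in frame 2 and (9.9, 11.3) in frame 3.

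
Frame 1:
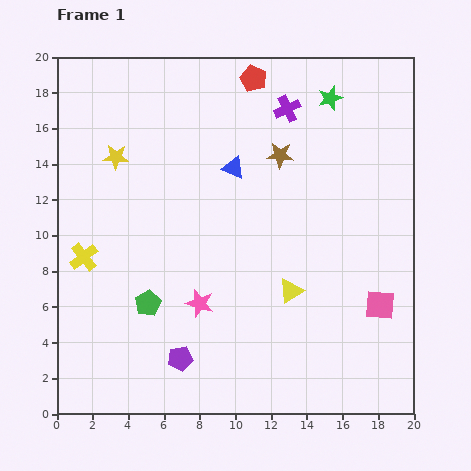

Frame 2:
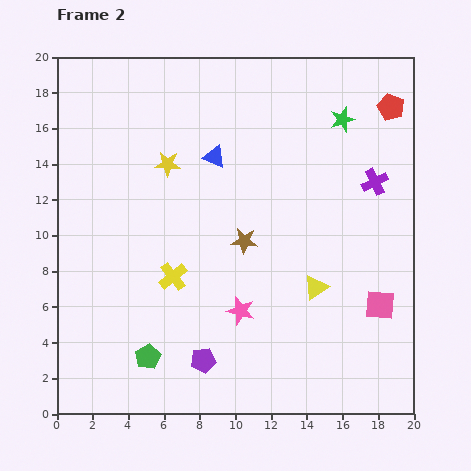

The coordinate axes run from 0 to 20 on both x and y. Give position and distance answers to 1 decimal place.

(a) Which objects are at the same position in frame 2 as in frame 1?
the pink square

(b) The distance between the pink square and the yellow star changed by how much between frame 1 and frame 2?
-2.7

Distance in frame 1: 17.0. Distance in frame 2: 14.3.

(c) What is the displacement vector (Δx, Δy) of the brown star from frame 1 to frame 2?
(-2.0, -4.8)

The brown star was at (12.5, 14.5) in frame 1 and (10.5, 9.7) in frame 2.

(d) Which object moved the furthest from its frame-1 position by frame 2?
the red pentagon

(moved 7.9; next 6.4)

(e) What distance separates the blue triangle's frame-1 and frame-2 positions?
1.3

The blue triangle moved from (9.9, 13.8) to (8.8, 14.4), a distance of √(1.1² + 0.6²) ≈ 1.3.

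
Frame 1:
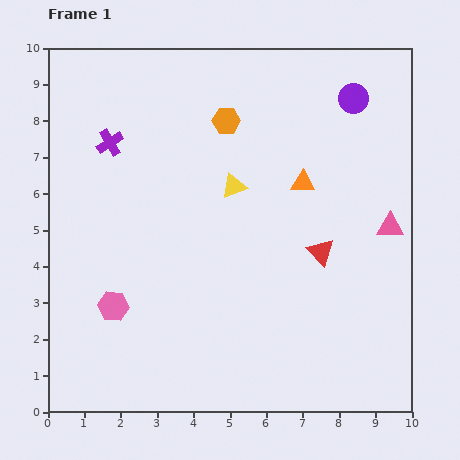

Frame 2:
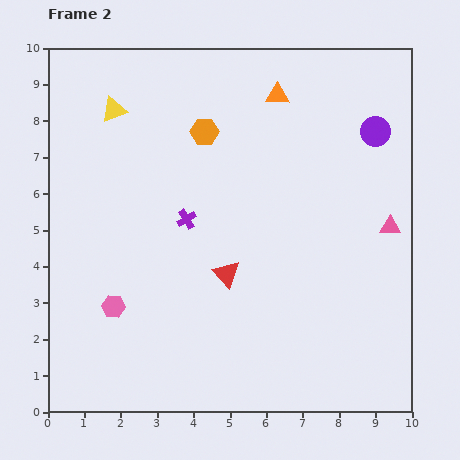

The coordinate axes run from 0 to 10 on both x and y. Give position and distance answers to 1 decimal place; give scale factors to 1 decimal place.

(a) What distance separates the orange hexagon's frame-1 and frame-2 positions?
0.7

The orange hexagon moved from (4.9, 8.0) to (4.3, 7.7), a distance of √(0.6² + 0.3²) ≈ 0.7.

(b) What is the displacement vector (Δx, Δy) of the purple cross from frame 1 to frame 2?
(2.1, -2.1)

The purple cross was at (1.7, 7.4) in frame 1 and (3.8, 5.3) in frame 2.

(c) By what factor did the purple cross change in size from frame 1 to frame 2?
0.7×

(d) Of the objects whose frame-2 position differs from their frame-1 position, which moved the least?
the orange hexagon

(moved 0.7)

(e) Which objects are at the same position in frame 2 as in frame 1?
the pink triangle, the pink hexagon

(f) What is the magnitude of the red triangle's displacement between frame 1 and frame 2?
2.7

The red triangle moved from (7.5, 4.4) to (4.9, 3.8), a distance of √(2.6² + 0.6²) ≈ 2.7.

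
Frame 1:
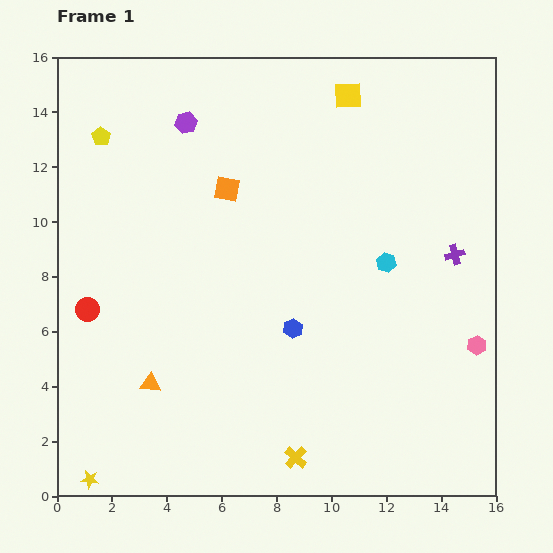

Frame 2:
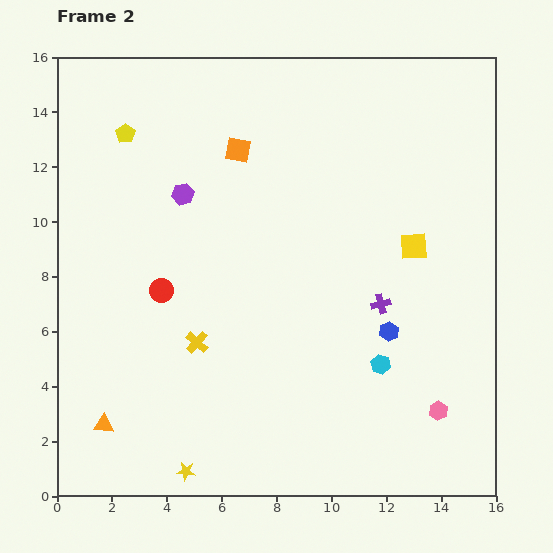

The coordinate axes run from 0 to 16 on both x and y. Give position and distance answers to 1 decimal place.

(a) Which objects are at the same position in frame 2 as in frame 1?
none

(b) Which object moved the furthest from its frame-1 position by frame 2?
the yellow square

(moved 6.0; next 5.5)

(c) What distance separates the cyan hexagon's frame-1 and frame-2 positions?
3.7

The cyan hexagon moved from (12.0, 8.5) to (11.8, 4.8), a distance of √(0.2² + 3.7²) ≈ 3.7.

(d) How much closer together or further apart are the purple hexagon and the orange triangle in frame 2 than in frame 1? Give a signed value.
-0.7

Distance in frame 1: 9.6. Distance in frame 2: 8.9.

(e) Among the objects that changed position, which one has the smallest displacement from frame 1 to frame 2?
the yellow pentagon

(moved 0.9)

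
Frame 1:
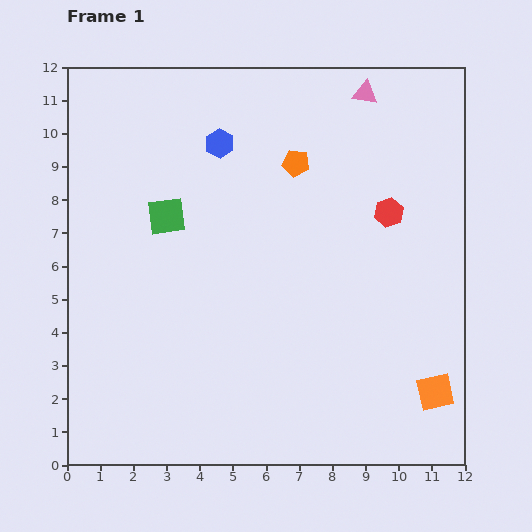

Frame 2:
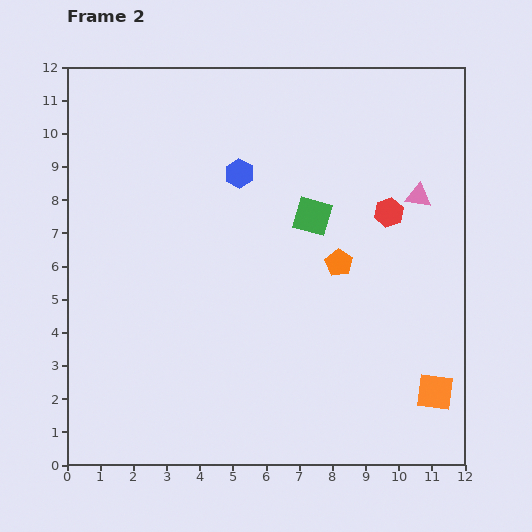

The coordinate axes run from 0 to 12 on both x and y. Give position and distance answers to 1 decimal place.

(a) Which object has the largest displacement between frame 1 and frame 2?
the green square

(moved 4.4; next 3.5)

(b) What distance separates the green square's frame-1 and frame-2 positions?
4.4

The green square moved from (3.0, 7.5) to (7.4, 7.5), a distance of √(4.4² + 0.0²) ≈ 4.4.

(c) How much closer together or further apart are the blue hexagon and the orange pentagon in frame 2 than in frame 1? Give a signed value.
+1.6

Distance in frame 1: 2.4. Distance in frame 2: 4.0.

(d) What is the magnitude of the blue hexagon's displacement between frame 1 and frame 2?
1.1

The blue hexagon moved from (4.6, 9.7) to (5.2, 8.8), a distance of √(0.6² + 0.9²) ≈ 1.1.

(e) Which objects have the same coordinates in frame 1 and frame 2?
the orange square, the red hexagon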